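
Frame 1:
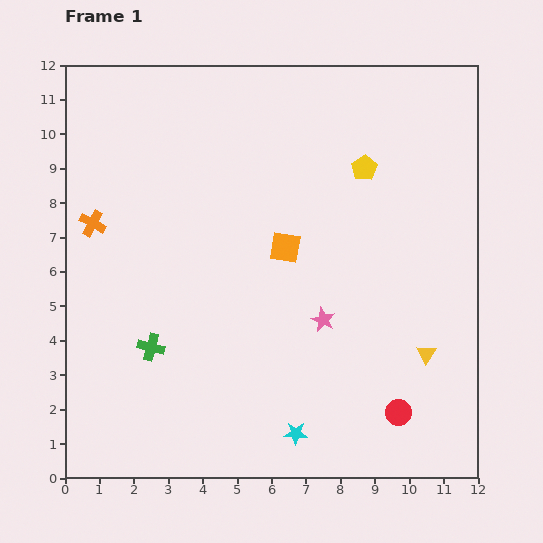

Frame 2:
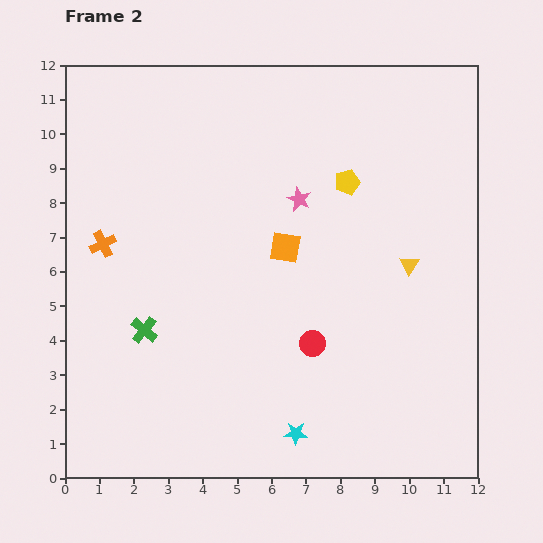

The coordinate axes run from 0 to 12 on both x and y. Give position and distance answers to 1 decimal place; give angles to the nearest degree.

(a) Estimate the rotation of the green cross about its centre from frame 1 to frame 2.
25° clockwise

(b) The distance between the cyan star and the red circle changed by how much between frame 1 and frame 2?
-0.5

Distance in frame 1: 3.1. Distance in frame 2: 2.6.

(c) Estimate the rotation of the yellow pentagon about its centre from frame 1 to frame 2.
16° clockwise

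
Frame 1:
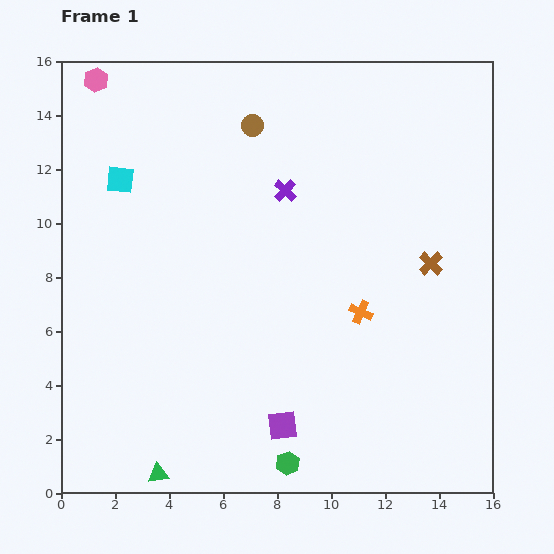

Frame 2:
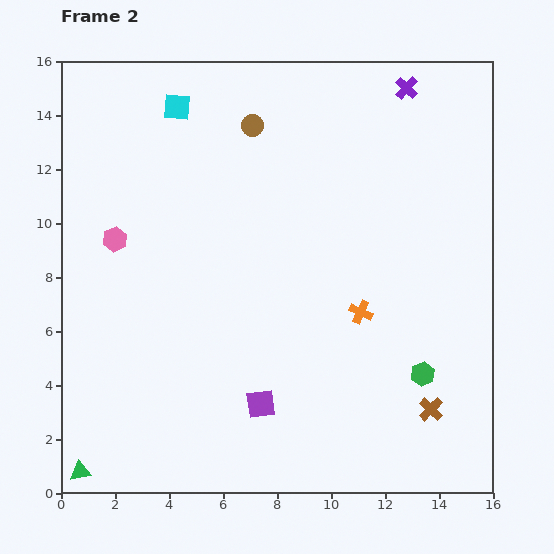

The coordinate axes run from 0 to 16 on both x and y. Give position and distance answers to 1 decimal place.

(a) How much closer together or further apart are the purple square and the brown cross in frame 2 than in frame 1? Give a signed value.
-1.8

Distance in frame 1: 8.1. Distance in frame 2: 6.3.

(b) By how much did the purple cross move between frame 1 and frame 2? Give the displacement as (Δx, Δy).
(4.5, 3.8)

The purple cross was at (8.3, 11.2) in frame 1 and (12.8, 15.0) in frame 2.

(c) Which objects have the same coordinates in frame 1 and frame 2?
the orange cross, the brown circle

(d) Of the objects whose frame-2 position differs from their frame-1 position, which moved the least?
the purple square

(moved 1.1)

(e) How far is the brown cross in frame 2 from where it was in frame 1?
5.4

The brown cross moved from (13.7, 8.5) to (13.7, 3.1), a distance of √(0.0² + 5.4²) ≈ 5.4.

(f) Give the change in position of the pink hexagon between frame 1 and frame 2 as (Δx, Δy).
(0.7, -5.9)

The pink hexagon was at (1.3, 15.3) in frame 1 and (2.0, 9.4) in frame 2.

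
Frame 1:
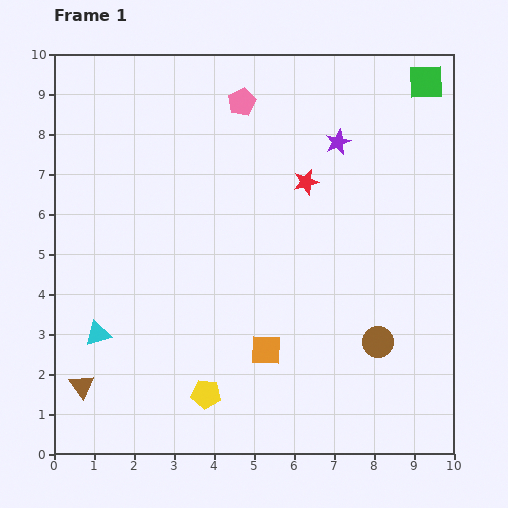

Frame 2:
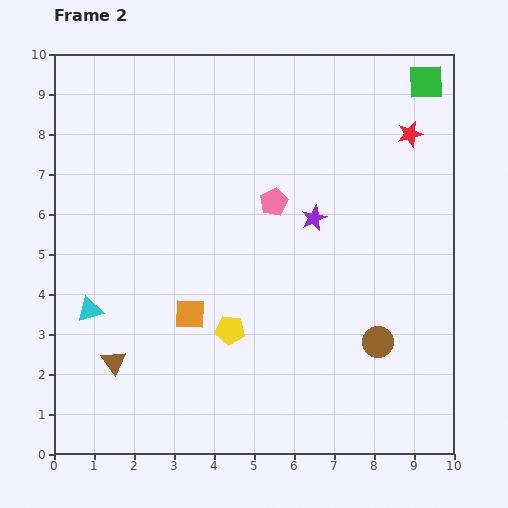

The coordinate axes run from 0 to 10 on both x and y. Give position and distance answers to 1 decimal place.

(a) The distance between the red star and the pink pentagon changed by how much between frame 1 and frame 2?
+1.2

Distance in frame 1: 2.6. Distance in frame 2: 3.8.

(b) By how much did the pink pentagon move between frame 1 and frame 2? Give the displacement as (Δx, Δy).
(0.8, -2.5)

The pink pentagon was at (4.7, 8.8) in frame 1 and (5.5, 6.3) in frame 2.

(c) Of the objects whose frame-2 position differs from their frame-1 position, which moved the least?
the cyan triangle

(moved 0.6)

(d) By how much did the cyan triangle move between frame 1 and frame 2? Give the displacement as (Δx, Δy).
(-0.2, 0.6)

The cyan triangle was at (1.1, 3.0) in frame 1 and (0.9, 3.6) in frame 2.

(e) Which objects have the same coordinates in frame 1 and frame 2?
the green square, the brown circle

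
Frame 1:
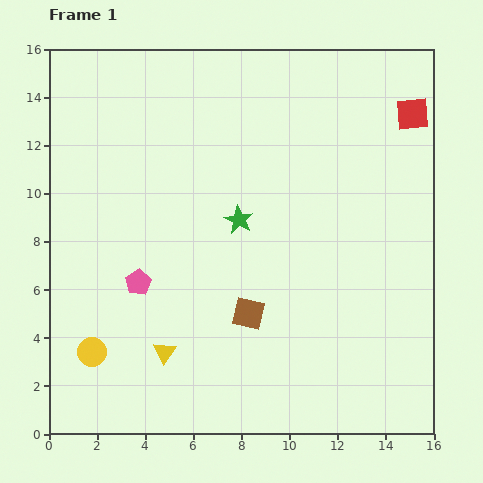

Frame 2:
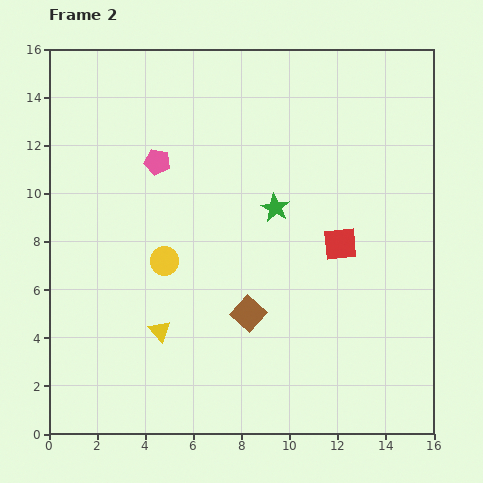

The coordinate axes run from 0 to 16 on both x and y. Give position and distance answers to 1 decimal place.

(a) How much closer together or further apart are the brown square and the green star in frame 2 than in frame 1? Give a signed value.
+0.6

Distance in frame 1: 3.9. Distance in frame 2: 4.5.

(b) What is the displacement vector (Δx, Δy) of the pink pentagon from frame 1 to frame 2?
(0.8, 5.0)

The pink pentagon was at (3.7, 6.3) in frame 1 and (4.5, 11.3) in frame 2.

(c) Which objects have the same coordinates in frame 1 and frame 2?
the brown square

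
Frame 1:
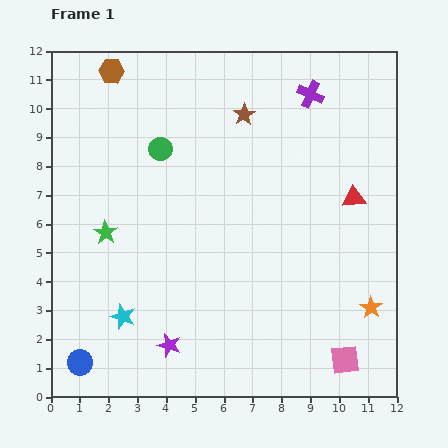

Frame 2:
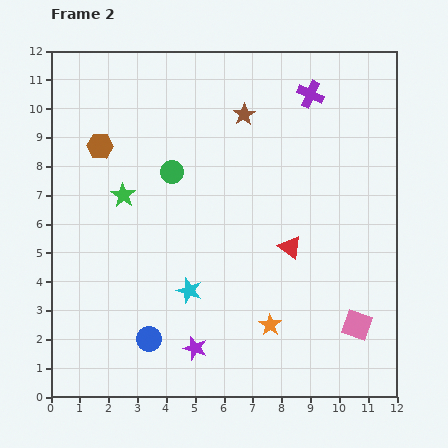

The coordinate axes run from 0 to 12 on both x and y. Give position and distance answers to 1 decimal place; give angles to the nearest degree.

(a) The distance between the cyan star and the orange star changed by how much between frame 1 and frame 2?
-5.6

Distance in frame 1: 8.6. Distance in frame 2: 3.0.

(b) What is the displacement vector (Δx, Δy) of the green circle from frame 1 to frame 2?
(0.4, -0.8)

The green circle was at (3.8, 8.6) in frame 1 and (4.2, 7.8) in frame 2.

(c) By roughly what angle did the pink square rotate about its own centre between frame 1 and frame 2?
26° clockwise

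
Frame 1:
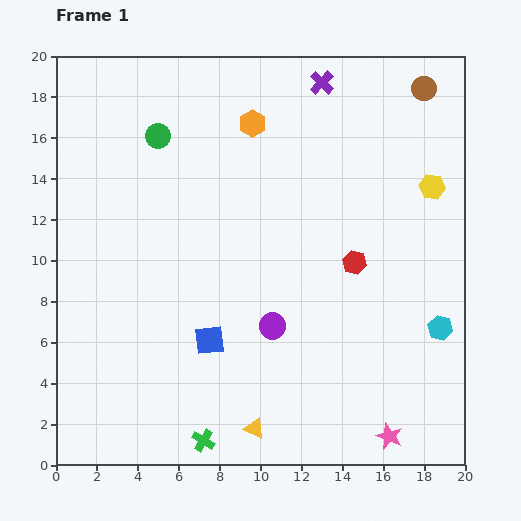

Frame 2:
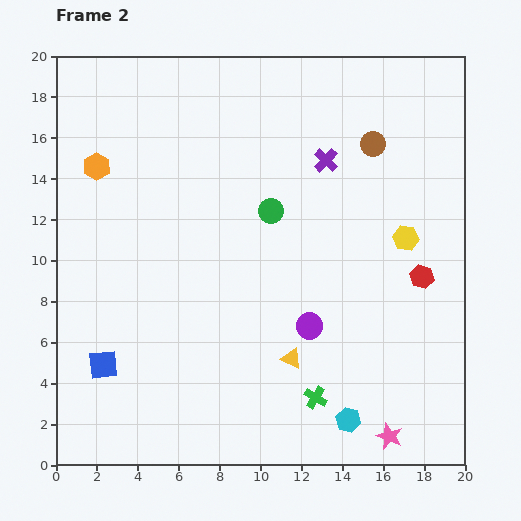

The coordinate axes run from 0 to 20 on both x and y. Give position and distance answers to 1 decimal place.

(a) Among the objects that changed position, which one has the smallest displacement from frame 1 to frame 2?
the purple circle

(moved 1.8)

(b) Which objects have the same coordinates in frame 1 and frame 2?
the pink star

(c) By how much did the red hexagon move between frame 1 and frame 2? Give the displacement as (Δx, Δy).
(3.3, -0.7)

The red hexagon was at (14.6, 9.9) in frame 1 and (17.9, 9.2) in frame 2.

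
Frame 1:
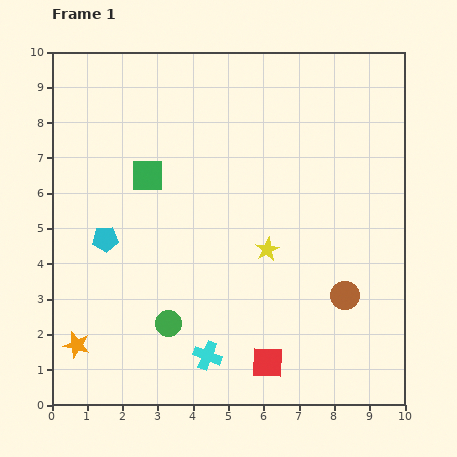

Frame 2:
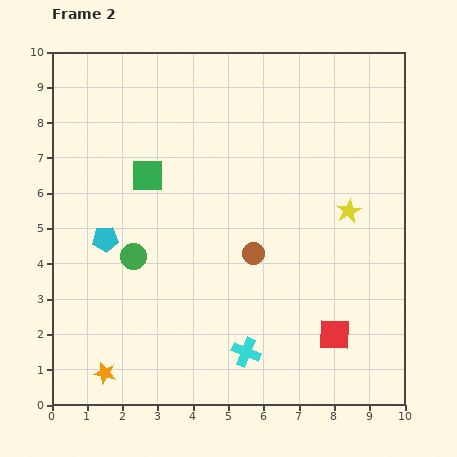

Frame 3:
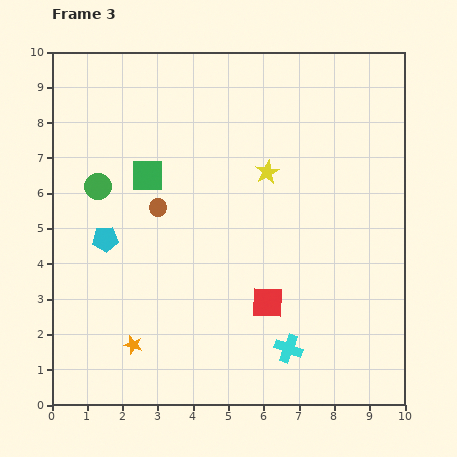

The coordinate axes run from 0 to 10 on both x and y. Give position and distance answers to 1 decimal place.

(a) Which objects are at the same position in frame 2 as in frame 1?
the green square, the cyan pentagon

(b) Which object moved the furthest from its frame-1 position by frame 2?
the brown circle

(moved 2.9; next 2.5)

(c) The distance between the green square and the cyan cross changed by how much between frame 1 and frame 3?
+0.9

Distance in frame 1: 5.4. Distance in frame 3: 6.3.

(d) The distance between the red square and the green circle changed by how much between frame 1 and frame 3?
+2.8

Distance in frame 1: 3.0. Distance in frame 3: 5.8.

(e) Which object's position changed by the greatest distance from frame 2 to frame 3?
the brown circle

(moved 3.0; next 2.5)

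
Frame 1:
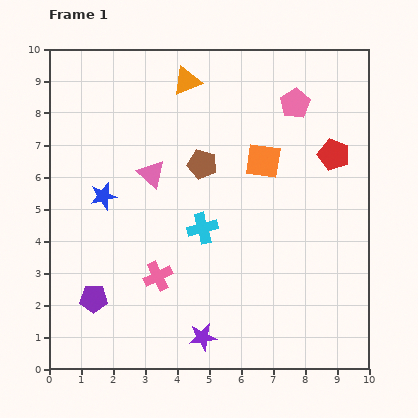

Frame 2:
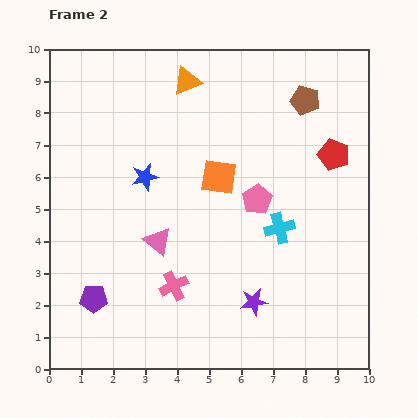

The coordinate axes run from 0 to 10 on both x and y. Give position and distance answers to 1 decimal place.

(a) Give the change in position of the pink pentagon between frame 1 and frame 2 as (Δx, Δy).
(-1.2, -3.0)

The pink pentagon was at (7.7, 8.3) in frame 1 and (6.5, 5.3) in frame 2.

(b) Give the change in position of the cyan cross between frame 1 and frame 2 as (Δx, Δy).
(2.4, 0.0)

The cyan cross was at (4.8, 4.4) in frame 1 and (7.2, 4.4) in frame 2.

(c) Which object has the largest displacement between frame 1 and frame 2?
the brown pentagon

(moved 3.8; next 3.2)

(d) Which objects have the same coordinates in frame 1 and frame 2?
the orange triangle, the red pentagon, the purple pentagon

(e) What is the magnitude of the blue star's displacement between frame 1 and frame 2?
1.4

The blue star moved from (1.7, 5.4) to (3.0, 6.0), a distance of √(1.3² + 0.6²) ≈ 1.4.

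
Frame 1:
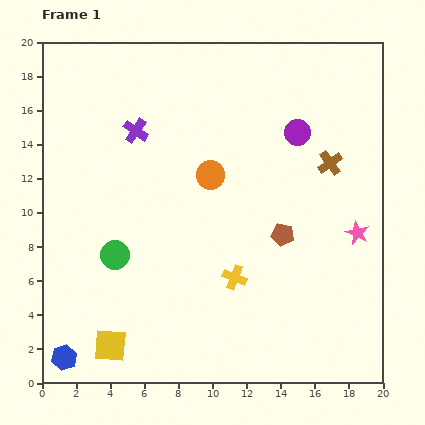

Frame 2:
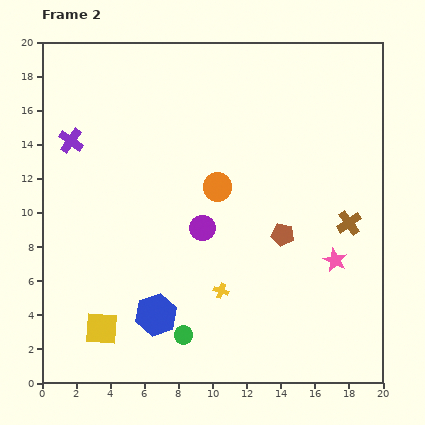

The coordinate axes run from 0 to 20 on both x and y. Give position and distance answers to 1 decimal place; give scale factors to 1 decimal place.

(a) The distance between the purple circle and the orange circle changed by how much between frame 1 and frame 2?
-3.1

Distance in frame 1: 5.7. Distance in frame 2: 2.6.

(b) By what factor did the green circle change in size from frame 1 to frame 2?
0.7×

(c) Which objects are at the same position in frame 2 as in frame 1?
the brown pentagon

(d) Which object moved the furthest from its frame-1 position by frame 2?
the purple circle

(moved 7.9; next 6.2)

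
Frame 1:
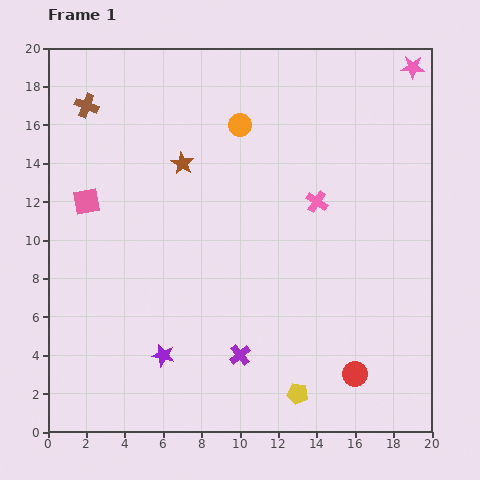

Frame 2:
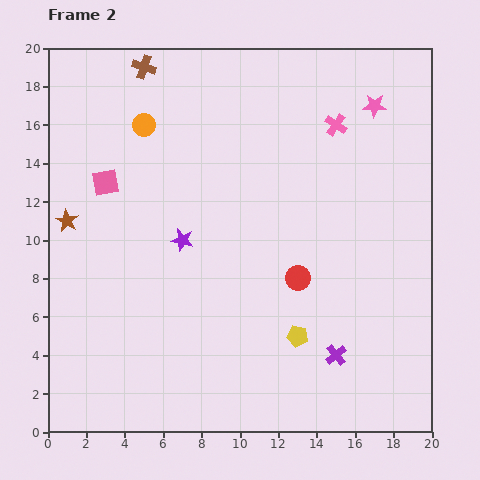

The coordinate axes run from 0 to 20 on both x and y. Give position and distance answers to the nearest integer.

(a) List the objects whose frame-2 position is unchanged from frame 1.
none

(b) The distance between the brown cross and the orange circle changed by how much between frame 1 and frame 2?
-5

Distance in frame 1: 8. Distance in frame 2: 3.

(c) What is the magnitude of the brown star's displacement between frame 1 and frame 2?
7

The brown star moved from (7, 14) to (1, 11), a distance of √(6² + 3²) ≈ 7.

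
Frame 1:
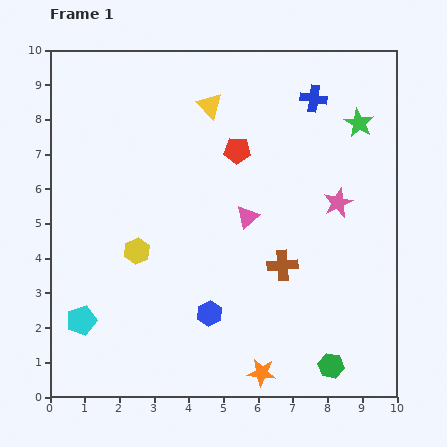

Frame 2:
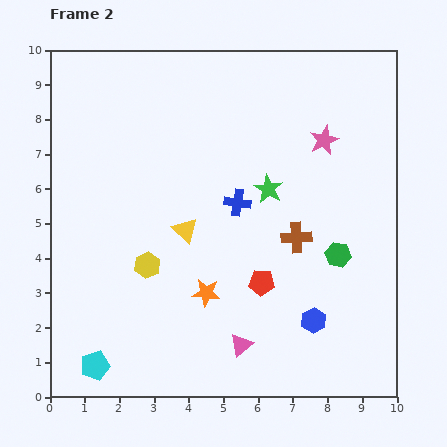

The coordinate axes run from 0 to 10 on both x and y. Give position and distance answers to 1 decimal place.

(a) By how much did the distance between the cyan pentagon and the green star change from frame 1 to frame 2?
-2.7

Distance in frame 1: 9.8. Distance in frame 2: 7.1.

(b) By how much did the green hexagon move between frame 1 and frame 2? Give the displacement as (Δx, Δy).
(0.2, 3.2)

The green hexagon was at (8.1, 0.9) in frame 1 and (8.3, 4.1) in frame 2.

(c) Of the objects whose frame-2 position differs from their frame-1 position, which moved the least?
the yellow hexagon

(moved 0.5)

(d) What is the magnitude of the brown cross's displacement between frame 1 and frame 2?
0.9

The brown cross moved from (6.7, 3.8) to (7.1, 4.6), a distance of √(0.4² + 0.8²) ≈ 0.9.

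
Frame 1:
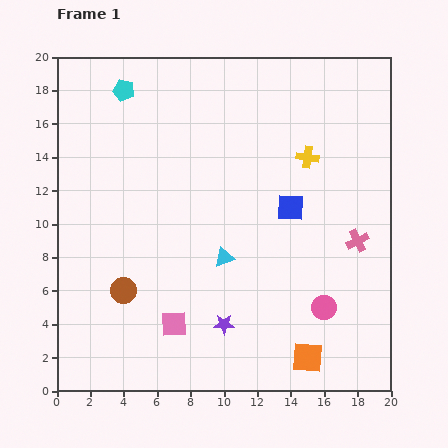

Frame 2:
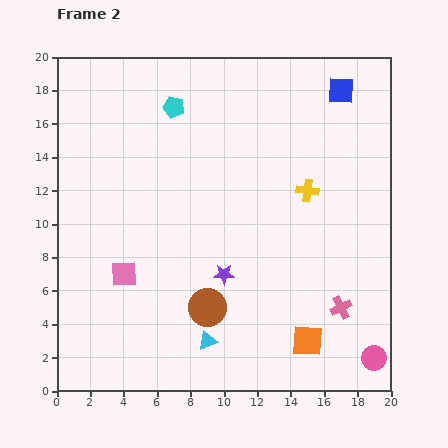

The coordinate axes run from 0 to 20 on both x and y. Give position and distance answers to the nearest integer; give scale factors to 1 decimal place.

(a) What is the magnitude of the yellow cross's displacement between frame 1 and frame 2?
2

The yellow cross moved from (15, 14) to (15, 12), a distance of √(0² + 2²) ≈ 2.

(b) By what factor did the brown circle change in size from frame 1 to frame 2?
1.5×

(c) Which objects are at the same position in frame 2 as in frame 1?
none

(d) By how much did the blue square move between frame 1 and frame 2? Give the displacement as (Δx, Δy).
(3, 7)

The blue square was at (14, 11) in frame 1 and (17, 18) in frame 2.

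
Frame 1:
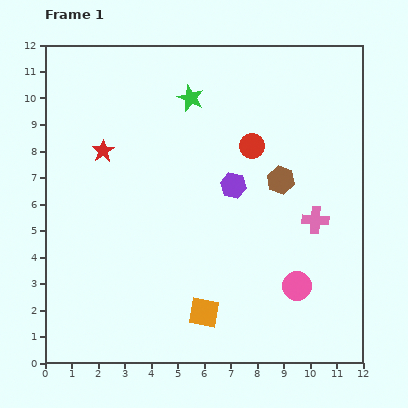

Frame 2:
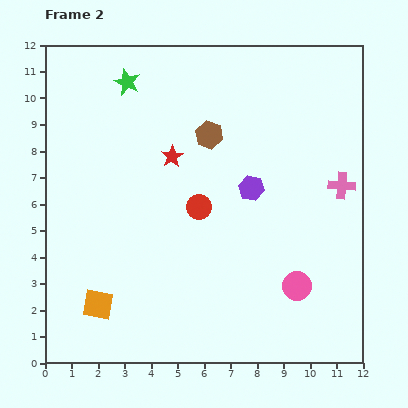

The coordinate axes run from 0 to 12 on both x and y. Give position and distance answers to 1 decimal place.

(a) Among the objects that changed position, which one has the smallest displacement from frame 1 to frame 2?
the purple hexagon

(moved 0.7)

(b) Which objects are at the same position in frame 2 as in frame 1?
the pink circle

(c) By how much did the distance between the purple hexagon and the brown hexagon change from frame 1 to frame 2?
+0.8

Distance in frame 1: 1.8. Distance in frame 2: 2.6.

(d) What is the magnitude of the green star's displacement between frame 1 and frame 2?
2.5

The green star moved from (5.5, 10.0) to (3.1, 10.6), a distance of √(2.4² + 0.6²) ≈ 2.5.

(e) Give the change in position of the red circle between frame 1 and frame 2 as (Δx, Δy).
(-2.0, -2.3)

The red circle was at (7.8, 8.2) in frame 1 and (5.8, 5.9) in frame 2.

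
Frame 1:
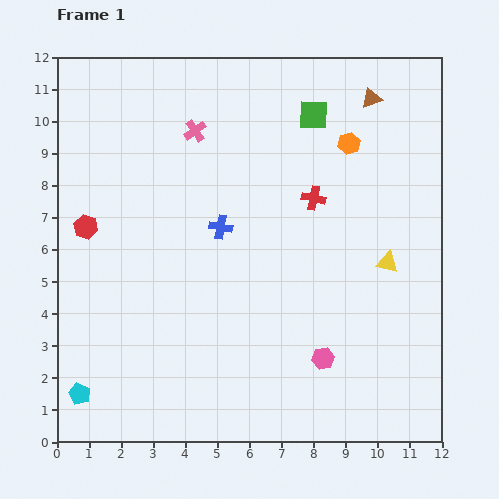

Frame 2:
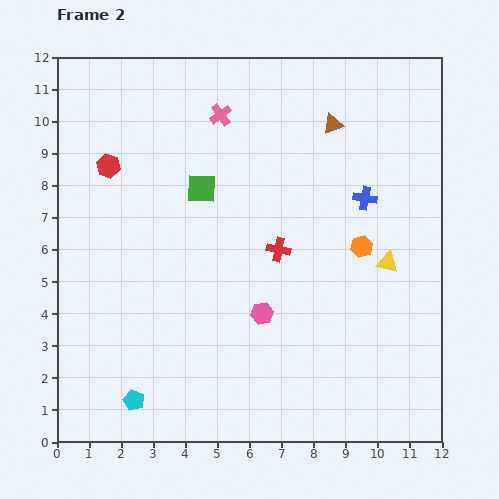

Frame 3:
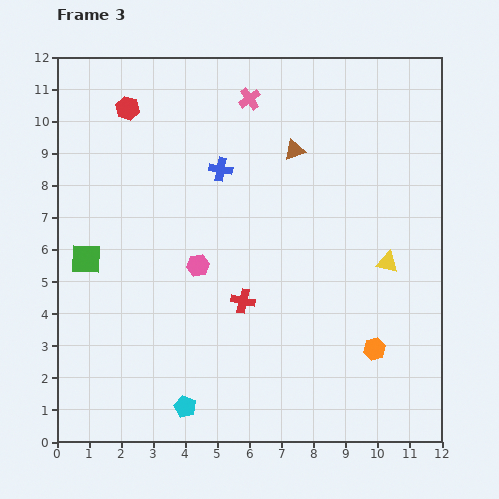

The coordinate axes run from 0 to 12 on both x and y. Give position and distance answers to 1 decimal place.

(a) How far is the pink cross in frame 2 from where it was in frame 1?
0.9

The pink cross moved from (4.3, 9.7) to (5.1, 10.2), a distance of √(0.8² + 0.5²) ≈ 0.9.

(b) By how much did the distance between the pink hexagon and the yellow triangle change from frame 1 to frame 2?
+0.6

Distance in frame 1: 3.6. Distance in frame 2: 4.2.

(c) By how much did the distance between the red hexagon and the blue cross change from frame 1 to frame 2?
+3.9

Distance in frame 1: 4.2. Distance in frame 2: 8.1.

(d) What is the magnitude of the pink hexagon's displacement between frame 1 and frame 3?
4.9

The pink hexagon moved from (8.3, 2.6) to (4.4, 5.5), a distance of √(3.9² + 2.9²) ≈ 4.9.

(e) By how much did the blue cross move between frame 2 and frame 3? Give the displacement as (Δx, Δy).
(-4.5, 0.9)

The blue cross was at (9.6, 7.6) in frame 2 and (5.1, 8.5) in frame 3.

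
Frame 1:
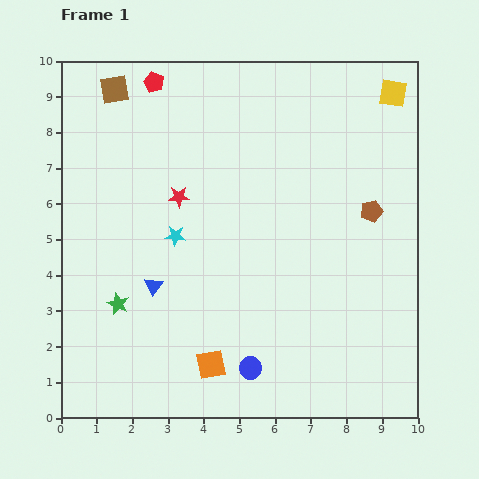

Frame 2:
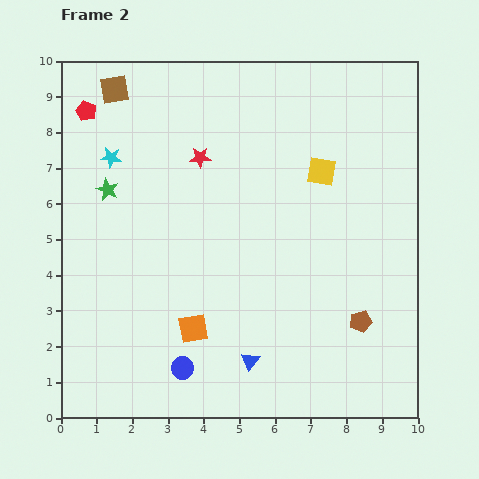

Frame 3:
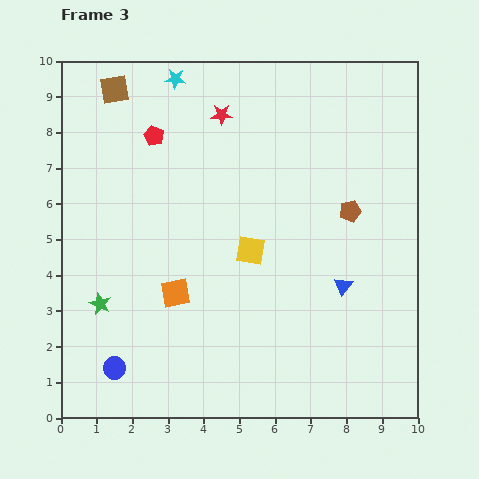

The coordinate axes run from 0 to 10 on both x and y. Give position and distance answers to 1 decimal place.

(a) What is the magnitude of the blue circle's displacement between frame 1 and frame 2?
1.9

The blue circle moved from (5.3, 1.4) to (3.4, 1.4), a distance of √(1.9² + 0.0²) ≈ 1.9.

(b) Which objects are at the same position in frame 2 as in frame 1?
the brown square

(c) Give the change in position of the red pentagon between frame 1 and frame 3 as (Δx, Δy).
(0.0, -1.5)

The red pentagon was at (2.6, 9.4) in frame 1 and (2.6, 7.9) in frame 3.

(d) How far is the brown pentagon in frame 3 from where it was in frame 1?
0.6

The brown pentagon moved from (8.7, 5.8) to (8.1, 5.8), a distance of √(0.6² + 0.0²) ≈ 0.6.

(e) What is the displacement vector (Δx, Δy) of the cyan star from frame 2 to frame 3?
(1.8, 2.2)

The cyan star was at (1.4, 7.3) in frame 2 and (3.2, 9.5) in frame 3.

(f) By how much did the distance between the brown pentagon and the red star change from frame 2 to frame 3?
-1.9

Distance in frame 2: 6.4. Distance in frame 3: 4.5.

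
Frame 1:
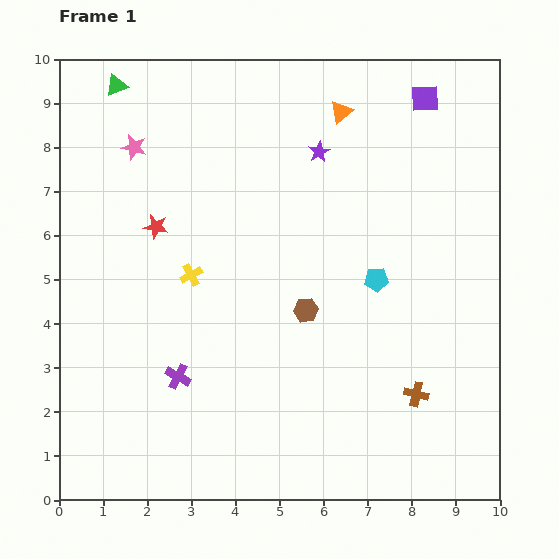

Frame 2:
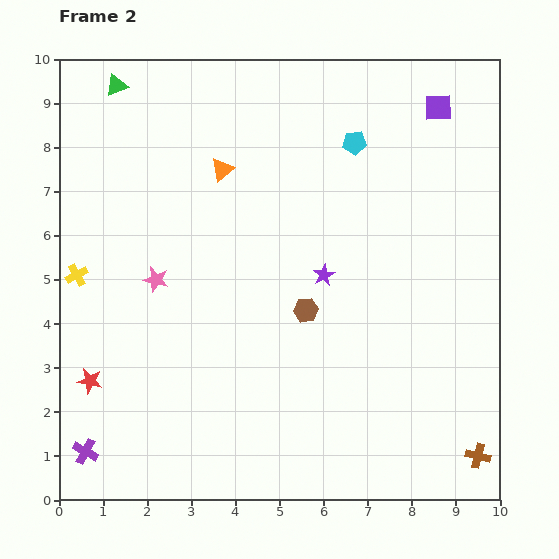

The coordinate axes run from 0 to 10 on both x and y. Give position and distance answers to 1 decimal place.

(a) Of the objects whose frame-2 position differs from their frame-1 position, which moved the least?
the purple square

(moved 0.4)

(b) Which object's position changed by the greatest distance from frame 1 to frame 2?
the red star

(moved 3.8; next 3.1)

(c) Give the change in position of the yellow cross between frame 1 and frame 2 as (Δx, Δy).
(-2.6, 0.0)

The yellow cross was at (3.0, 5.1) in frame 1 and (0.4, 5.1) in frame 2.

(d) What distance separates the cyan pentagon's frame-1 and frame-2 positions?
3.1

The cyan pentagon moved from (7.2, 5.0) to (6.7, 8.1), a distance of √(0.5² + 3.1²) ≈ 3.1.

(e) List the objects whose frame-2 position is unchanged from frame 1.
the brown hexagon, the green triangle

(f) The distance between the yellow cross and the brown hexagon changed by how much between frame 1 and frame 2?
+2.6

Distance in frame 1: 2.7. Distance in frame 2: 5.3.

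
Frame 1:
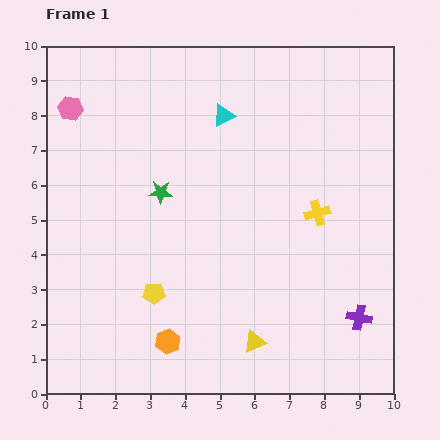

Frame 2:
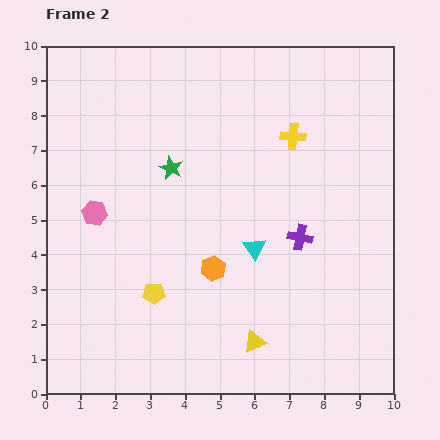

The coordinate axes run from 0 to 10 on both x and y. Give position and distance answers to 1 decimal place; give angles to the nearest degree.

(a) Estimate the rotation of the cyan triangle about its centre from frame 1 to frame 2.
38° counter-clockwise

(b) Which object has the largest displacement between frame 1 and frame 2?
the cyan triangle

(moved 3.9; next 3.1)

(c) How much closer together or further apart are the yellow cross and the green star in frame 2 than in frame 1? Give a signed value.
-0.9

Distance in frame 1: 4.5. Distance in frame 2: 3.6.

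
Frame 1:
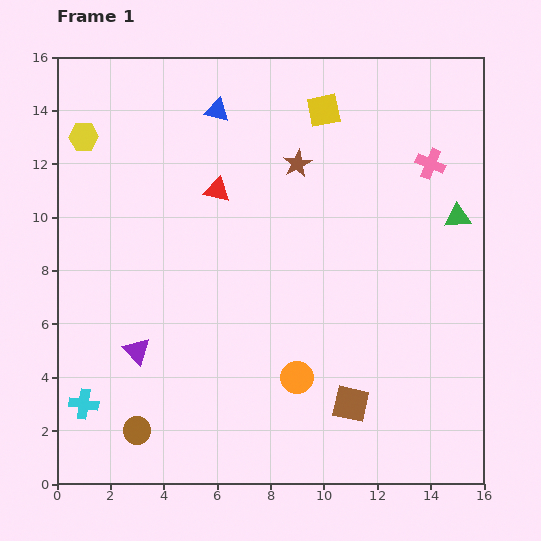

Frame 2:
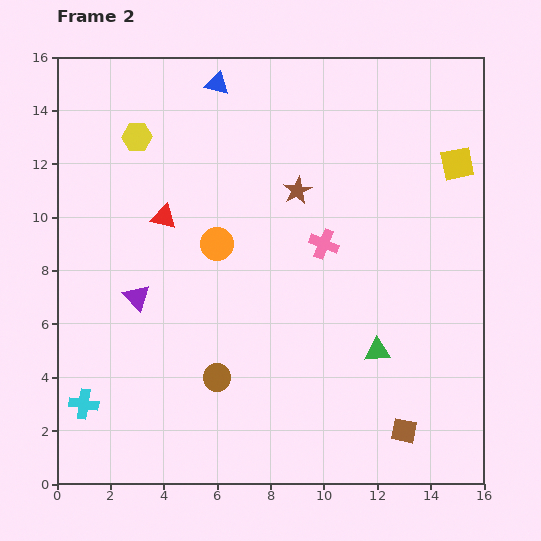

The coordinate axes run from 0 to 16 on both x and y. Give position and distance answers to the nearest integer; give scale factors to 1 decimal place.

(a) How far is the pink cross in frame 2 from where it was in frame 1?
5

The pink cross moved from (14, 12) to (10, 9), a distance of √(4² + 3²) ≈ 5.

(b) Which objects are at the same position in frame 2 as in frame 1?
the cyan cross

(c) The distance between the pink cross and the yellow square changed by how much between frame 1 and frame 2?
+2

Distance in frame 1: 4. Distance in frame 2: 6.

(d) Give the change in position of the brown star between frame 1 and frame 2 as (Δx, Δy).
(0, -1)

The brown star was at (9, 12) in frame 1 and (9, 11) in frame 2.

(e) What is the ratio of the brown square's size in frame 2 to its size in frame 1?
0.7×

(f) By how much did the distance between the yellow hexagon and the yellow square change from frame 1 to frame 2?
+3

Distance in frame 1: 9. Distance in frame 2: 12.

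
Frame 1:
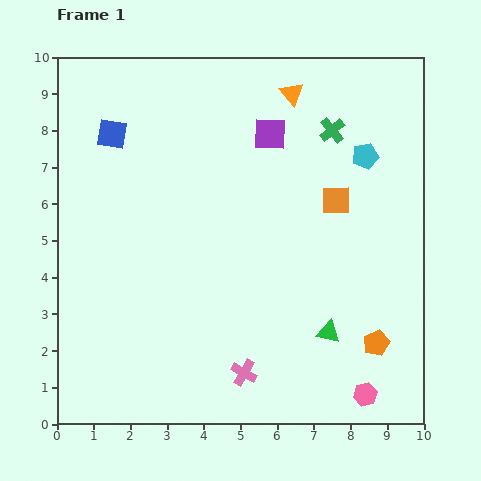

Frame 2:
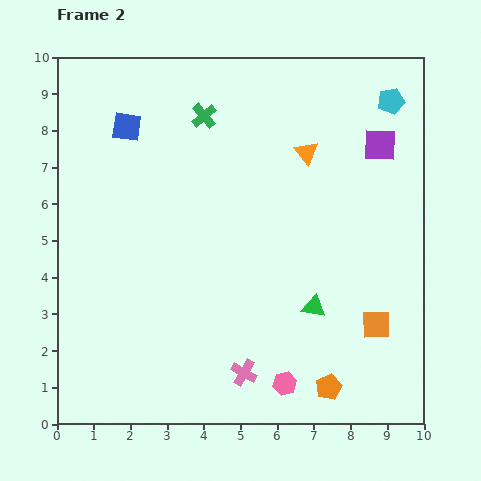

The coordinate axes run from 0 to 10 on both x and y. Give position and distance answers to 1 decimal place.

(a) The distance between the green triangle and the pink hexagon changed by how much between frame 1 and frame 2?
+0.2

Distance in frame 1: 2.0. Distance in frame 2: 2.2.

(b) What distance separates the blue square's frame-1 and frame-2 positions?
0.4

The blue square moved from (1.5, 7.9) to (1.9, 8.1), a distance of √(0.4² + 0.2²) ≈ 0.4.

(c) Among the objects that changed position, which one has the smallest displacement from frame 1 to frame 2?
the blue square

(moved 0.4)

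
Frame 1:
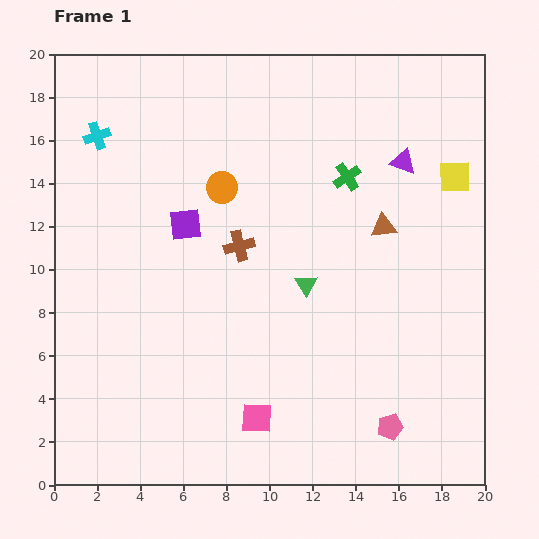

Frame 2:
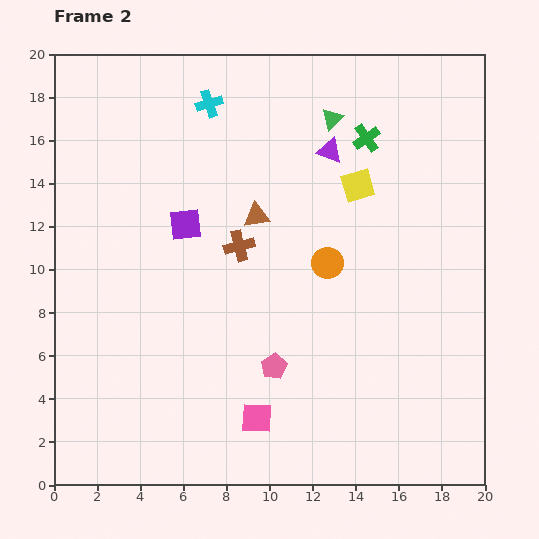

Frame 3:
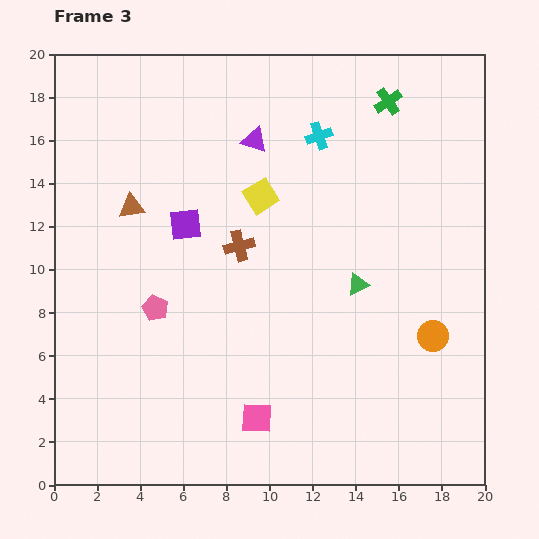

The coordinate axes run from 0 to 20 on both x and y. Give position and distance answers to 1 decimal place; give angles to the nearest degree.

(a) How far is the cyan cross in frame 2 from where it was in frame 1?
5.4

The cyan cross moved from (2.0, 16.2) to (7.2, 17.7), a distance of √(5.2² + 1.5²) ≈ 5.4.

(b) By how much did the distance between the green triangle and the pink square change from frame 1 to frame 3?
+1.2

Distance in frame 1: 6.6. Distance in frame 3: 7.8.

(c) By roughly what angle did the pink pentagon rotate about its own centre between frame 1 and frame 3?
30° counter-clockwise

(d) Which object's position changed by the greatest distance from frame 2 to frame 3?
the green triangle

(moved 7.8; next 6.1)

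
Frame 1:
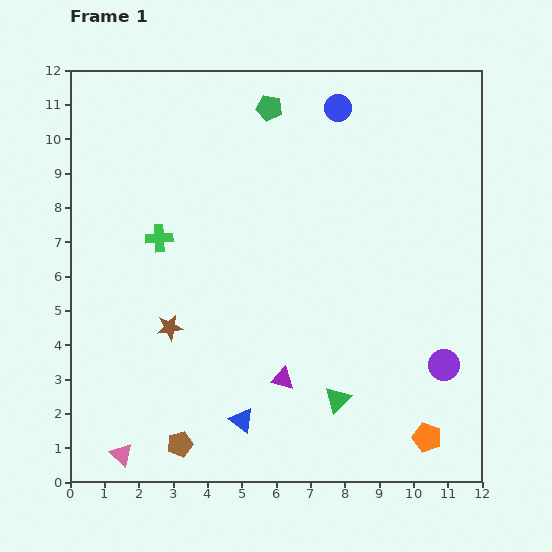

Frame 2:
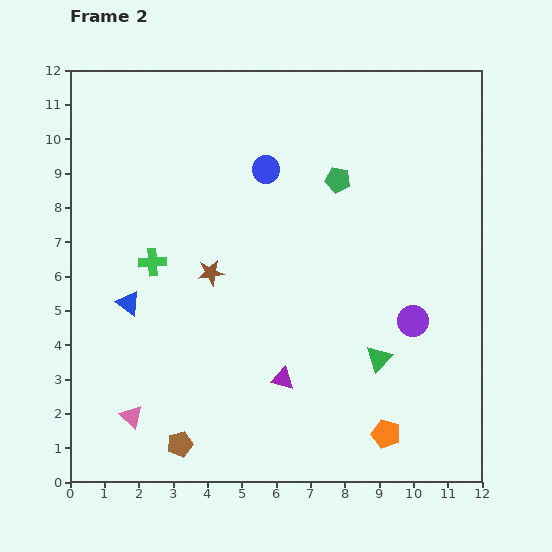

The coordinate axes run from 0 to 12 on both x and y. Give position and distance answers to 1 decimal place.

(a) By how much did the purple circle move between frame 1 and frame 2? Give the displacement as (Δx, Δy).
(-0.9, 1.3)

The purple circle was at (10.9, 3.4) in frame 1 and (10.0, 4.7) in frame 2.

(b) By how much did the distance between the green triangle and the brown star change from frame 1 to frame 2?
+0.2

Distance in frame 1: 5.3. Distance in frame 2: 5.5.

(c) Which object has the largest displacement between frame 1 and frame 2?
the blue triangle

(moved 4.7; next 2.9)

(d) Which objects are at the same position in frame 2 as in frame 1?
the brown pentagon, the purple triangle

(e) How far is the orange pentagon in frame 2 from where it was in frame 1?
1.2

The orange pentagon moved from (10.4, 1.3) to (9.2, 1.4), a distance of √(1.2² + 0.1²) ≈ 1.2.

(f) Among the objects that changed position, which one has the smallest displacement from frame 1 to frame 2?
the green cross

(moved 0.7)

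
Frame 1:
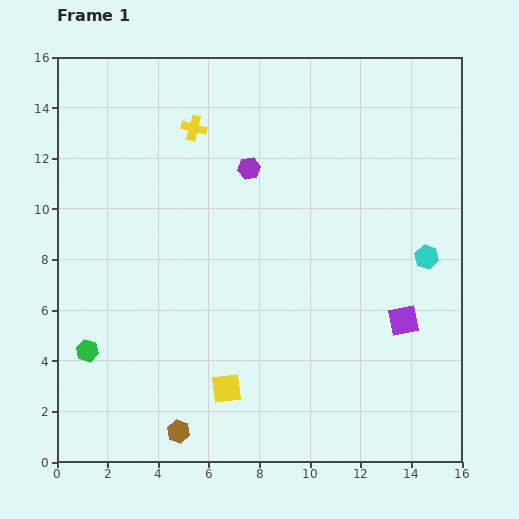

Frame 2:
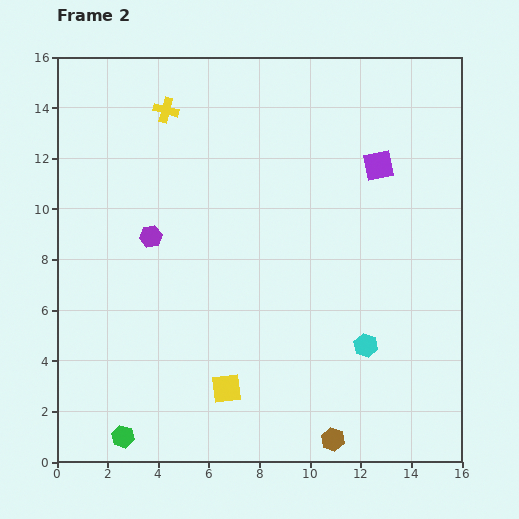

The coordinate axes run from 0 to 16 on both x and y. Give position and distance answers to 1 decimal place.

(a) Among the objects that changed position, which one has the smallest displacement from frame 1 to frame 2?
the yellow cross

(moved 1.3)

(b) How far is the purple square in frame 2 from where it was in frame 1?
6.2

The purple square moved from (13.7, 5.6) to (12.7, 11.7), a distance of √(1.0² + 6.1²) ≈ 6.2.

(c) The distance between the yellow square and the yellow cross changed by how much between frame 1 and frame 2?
+0.9

Distance in frame 1: 10.4. Distance in frame 2: 11.3.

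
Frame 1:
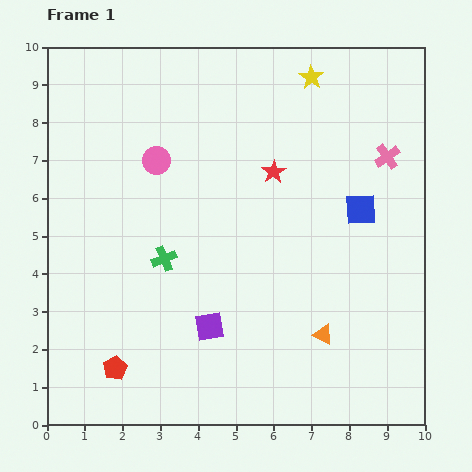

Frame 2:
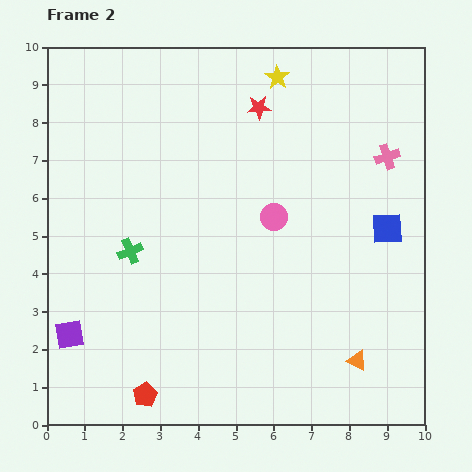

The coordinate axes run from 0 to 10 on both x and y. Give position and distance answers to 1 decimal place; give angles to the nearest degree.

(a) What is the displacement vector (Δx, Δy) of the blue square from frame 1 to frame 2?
(0.7, -0.5)

The blue square was at (8.3, 5.7) in frame 1 and (9.0, 5.2) in frame 2.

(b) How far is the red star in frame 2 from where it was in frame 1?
1.7

The red star moved from (6.0, 6.7) to (5.6, 8.4), a distance of √(0.4² + 1.7²) ≈ 1.7.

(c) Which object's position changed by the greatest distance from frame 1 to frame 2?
the purple square

(moved 3.7; next 3.4)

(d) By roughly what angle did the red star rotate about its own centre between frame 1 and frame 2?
28° clockwise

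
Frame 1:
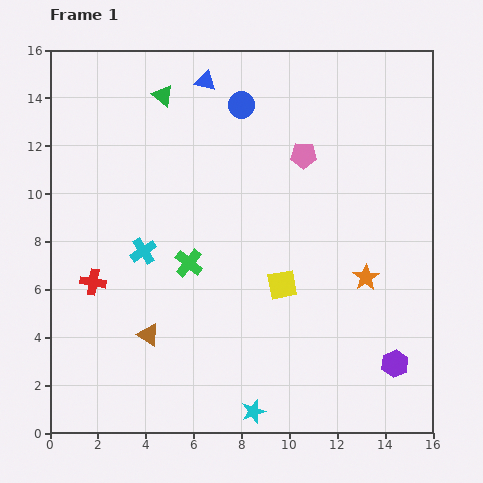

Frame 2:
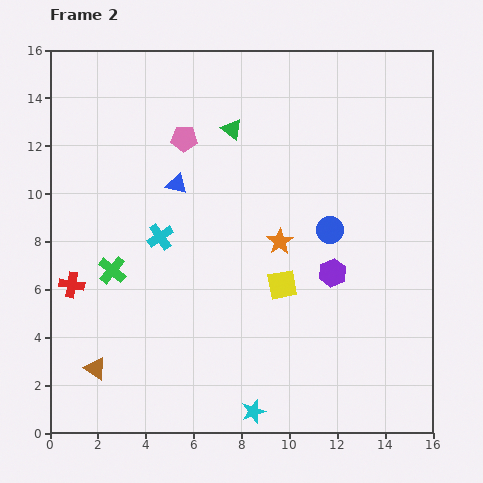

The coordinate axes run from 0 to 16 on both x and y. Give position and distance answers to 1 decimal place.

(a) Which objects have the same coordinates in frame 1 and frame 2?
the yellow square, the cyan star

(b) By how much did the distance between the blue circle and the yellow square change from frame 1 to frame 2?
-4.7

Distance in frame 1: 7.7. Distance in frame 2: 3.0.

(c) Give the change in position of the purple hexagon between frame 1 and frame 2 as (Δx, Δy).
(-2.6, 3.8)

The purple hexagon was at (14.4, 2.9) in frame 1 and (11.8, 6.7) in frame 2.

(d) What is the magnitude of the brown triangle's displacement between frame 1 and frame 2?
2.6

The brown triangle moved from (4.1, 4.1) to (1.9, 2.7), a distance of √(2.2² + 1.4²) ≈ 2.6.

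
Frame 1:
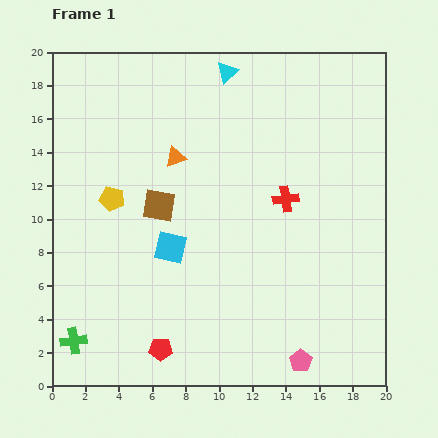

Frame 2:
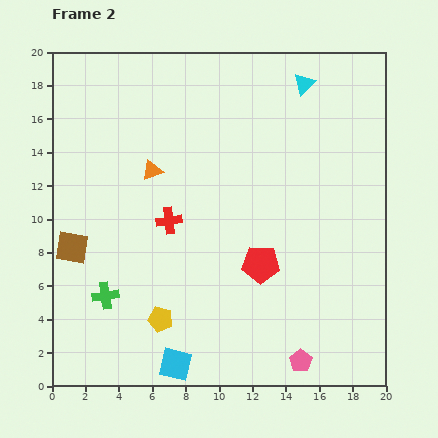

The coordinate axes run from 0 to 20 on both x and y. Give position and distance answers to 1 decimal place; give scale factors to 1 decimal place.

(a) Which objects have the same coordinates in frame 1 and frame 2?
the pink pentagon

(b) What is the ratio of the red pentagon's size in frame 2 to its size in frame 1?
1.6×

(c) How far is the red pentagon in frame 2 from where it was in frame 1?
7.9

The red pentagon moved from (6.5, 2.2) to (12.5, 7.3), a distance of √(6.0² + 5.1²) ≈ 7.9.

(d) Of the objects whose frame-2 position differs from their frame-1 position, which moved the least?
the orange triangle

(moved 1.6)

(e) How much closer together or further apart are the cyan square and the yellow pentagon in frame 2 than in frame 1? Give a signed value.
-1.7

Distance in frame 1: 4.5. Distance in frame 2: 2.8.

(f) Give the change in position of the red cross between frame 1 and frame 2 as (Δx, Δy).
(-7.0, -1.3)

The red cross was at (14.0, 11.2) in frame 1 and (7.0, 9.9) in frame 2.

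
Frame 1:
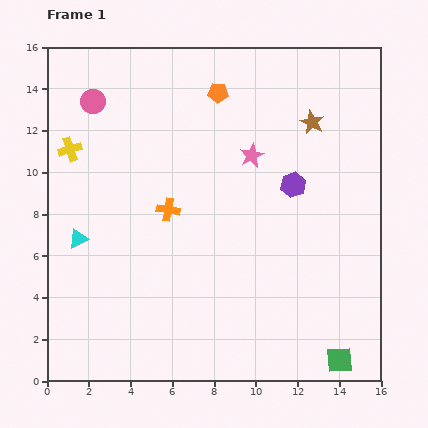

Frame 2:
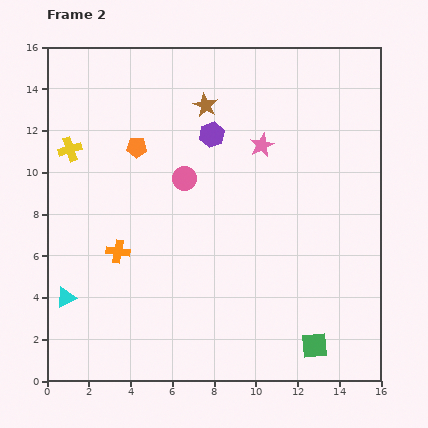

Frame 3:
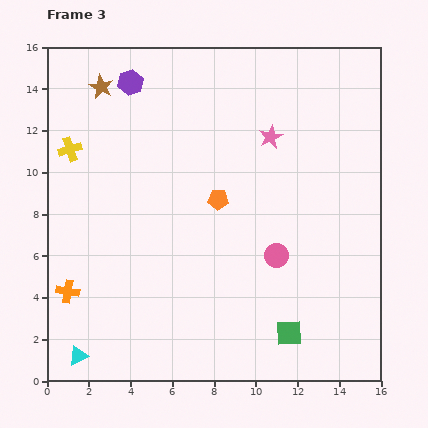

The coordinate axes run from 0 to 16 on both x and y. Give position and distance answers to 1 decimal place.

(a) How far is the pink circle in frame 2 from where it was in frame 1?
5.7

The pink circle moved from (2.2, 13.4) to (6.6, 9.7), a distance of √(4.4² + 3.7²) ≈ 5.7.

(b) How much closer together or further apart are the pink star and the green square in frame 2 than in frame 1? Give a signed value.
-0.8

Distance in frame 1: 10.7. Distance in frame 2: 9.9.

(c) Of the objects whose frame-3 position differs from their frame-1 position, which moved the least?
the pink star

(moved 1.3)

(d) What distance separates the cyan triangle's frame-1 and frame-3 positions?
5.6

The cyan triangle moved from (1.5, 6.8) to (1.5, 1.2), a distance of √(0.0² + 5.6²) ≈ 5.6.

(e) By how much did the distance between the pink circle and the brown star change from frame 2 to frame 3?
+8.1

Distance in frame 2: 3.6. Distance in frame 3: 11.7.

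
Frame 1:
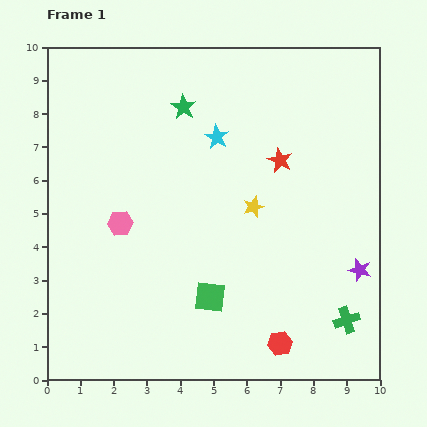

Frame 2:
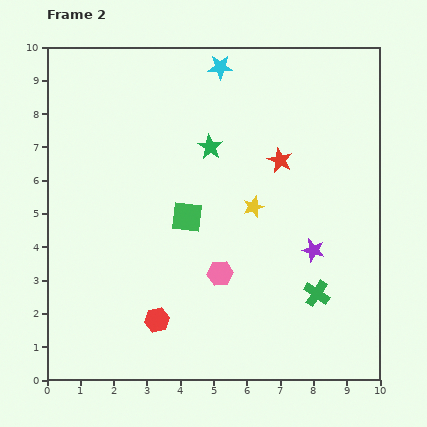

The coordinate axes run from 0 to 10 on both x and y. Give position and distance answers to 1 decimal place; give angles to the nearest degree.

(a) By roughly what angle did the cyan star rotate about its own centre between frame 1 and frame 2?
30° counter-clockwise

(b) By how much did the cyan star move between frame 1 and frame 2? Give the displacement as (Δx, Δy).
(0.1, 2.1)

The cyan star was at (5.1, 7.3) in frame 1 and (5.2, 9.4) in frame 2.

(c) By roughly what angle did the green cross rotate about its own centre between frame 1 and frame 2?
39° counter-clockwise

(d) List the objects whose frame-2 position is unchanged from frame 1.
the yellow star, the red star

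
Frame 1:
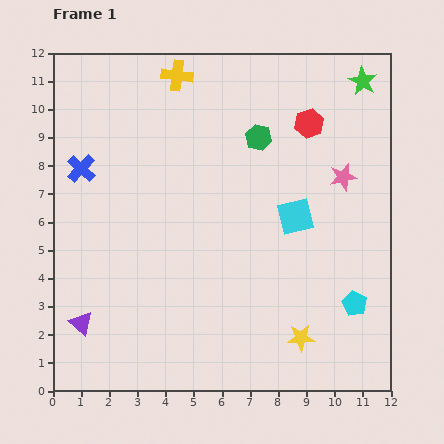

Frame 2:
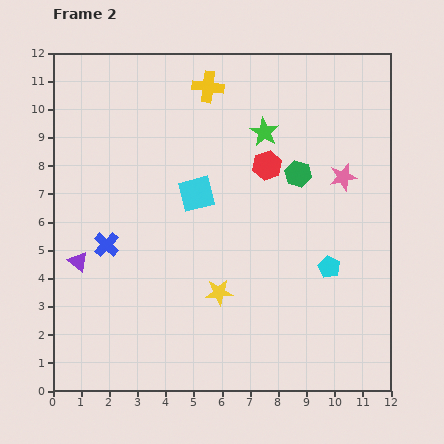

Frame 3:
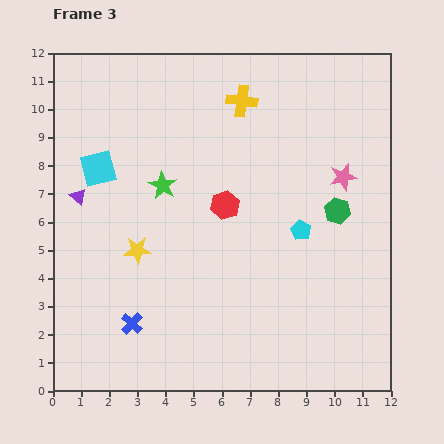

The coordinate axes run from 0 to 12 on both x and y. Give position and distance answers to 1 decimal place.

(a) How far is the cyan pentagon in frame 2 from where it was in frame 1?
1.6

The cyan pentagon moved from (10.7, 3.1) to (9.8, 4.4), a distance of √(0.9² + 1.3²) ≈ 1.6.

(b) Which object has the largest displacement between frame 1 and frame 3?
the green star

(moved 8.0; next 7.2)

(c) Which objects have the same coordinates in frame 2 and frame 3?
the pink star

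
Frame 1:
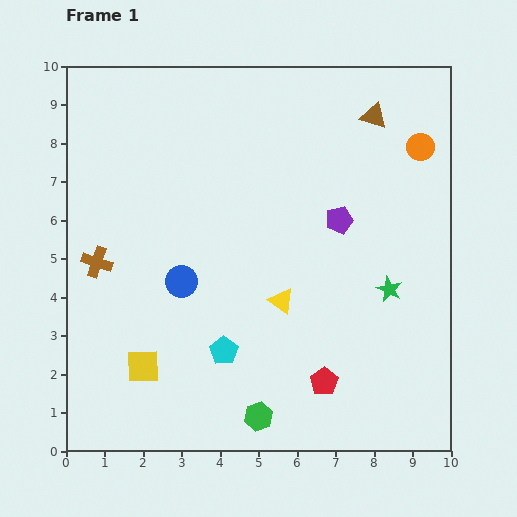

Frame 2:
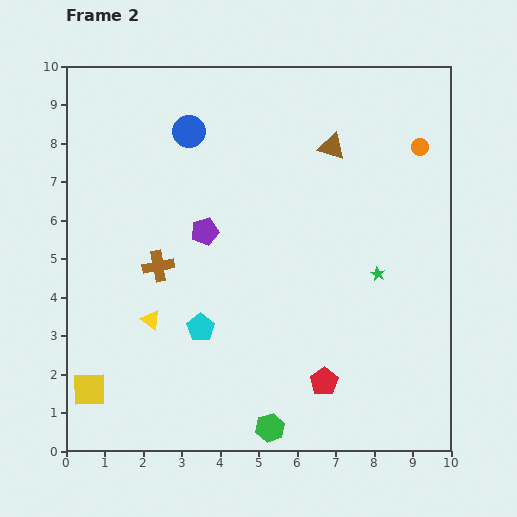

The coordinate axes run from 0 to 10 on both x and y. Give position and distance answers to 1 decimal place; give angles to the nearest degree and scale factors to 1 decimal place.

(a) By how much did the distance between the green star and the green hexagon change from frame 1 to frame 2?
+0.2

Distance in frame 1: 4.7. Distance in frame 2: 4.9.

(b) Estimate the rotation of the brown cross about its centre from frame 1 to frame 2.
29° counter-clockwise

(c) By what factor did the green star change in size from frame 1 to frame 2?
0.6×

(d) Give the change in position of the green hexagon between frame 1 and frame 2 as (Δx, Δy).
(0.3, -0.3)

The green hexagon was at (5.0, 0.9) in frame 1 and (5.3, 0.6) in frame 2.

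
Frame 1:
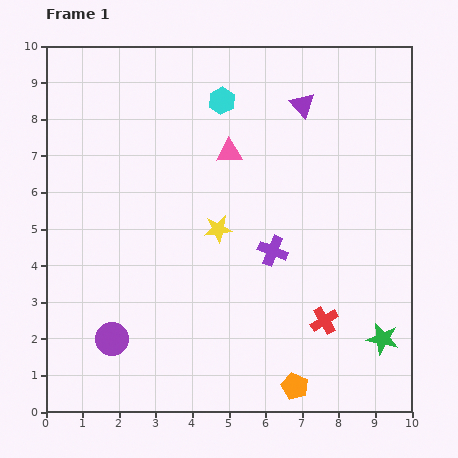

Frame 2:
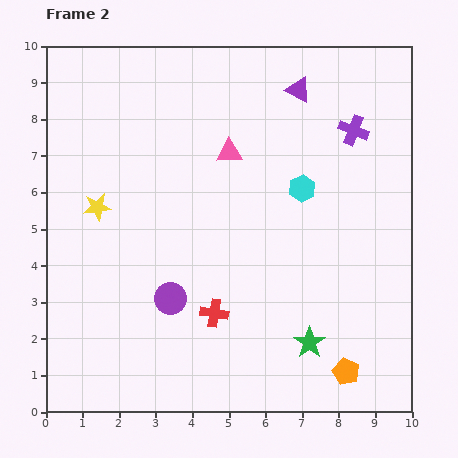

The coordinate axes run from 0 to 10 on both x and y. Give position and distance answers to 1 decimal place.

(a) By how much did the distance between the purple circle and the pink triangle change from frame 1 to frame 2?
-1.7

Distance in frame 1: 6.0. Distance in frame 2: 4.3.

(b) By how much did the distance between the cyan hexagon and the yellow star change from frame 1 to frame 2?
+2.1

Distance in frame 1: 3.5. Distance in frame 2: 5.6.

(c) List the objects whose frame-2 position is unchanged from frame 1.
the pink triangle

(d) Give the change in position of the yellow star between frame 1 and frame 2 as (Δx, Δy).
(-3.3, 0.6)

The yellow star was at (4.7, 5.0) in frame 1 and (1.4, 5.6) in frame 2.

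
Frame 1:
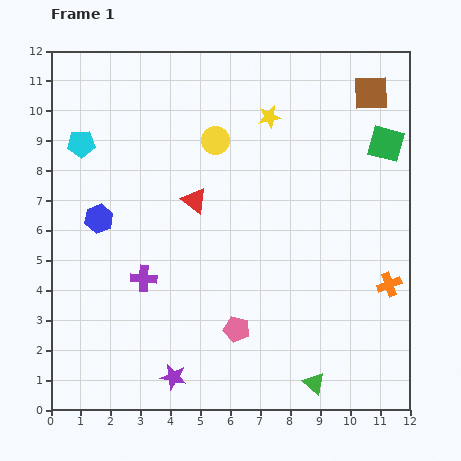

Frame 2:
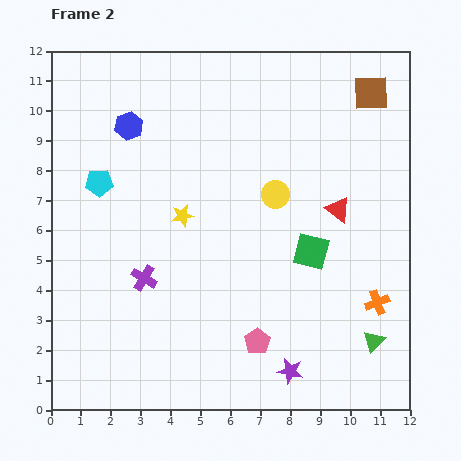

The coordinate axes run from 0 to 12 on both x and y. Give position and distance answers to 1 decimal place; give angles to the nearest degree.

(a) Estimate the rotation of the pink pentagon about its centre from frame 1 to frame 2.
24° clockwise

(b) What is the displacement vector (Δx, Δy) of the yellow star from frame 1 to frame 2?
(-2.9, -3.3)

The yellow star was at (7.3, 9.8) in frame 1 and (4.4, 6.5) in frame 2.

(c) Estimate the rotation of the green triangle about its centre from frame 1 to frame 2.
34° clockwise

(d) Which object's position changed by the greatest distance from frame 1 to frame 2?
the red triangle

(moved 4.8; next 4.4)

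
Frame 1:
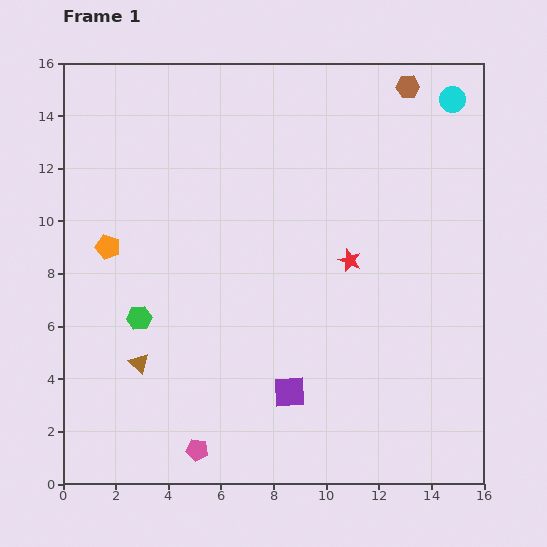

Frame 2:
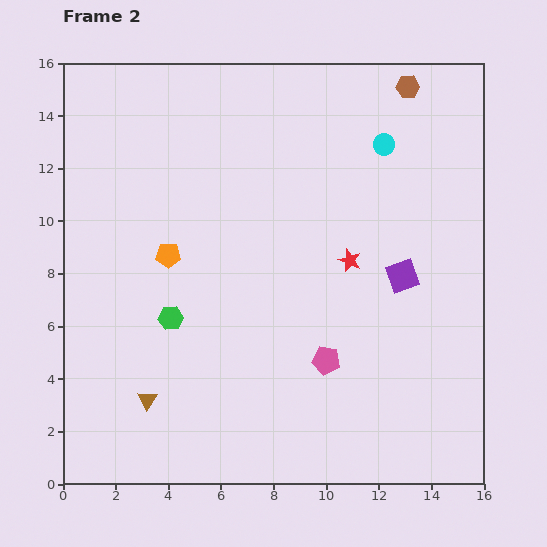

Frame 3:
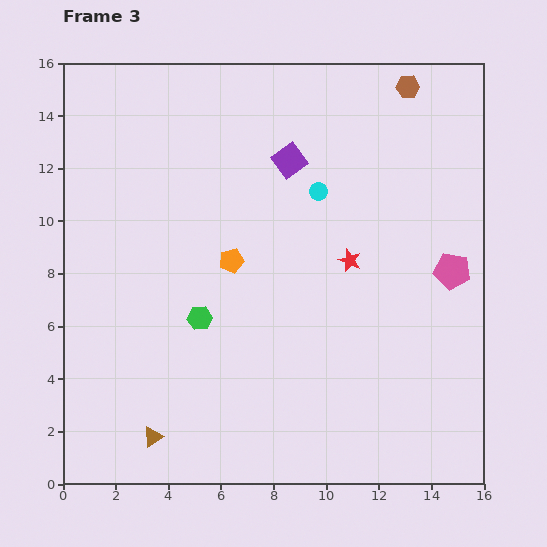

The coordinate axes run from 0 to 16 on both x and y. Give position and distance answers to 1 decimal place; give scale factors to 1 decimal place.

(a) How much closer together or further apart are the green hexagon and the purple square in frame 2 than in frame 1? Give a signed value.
+2.5

Distance in frame 1: 6.4. Distance in frame 2: 8.9.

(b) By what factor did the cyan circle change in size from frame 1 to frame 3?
0.7×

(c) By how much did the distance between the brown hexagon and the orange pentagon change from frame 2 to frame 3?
-1.7

Distance in frame 2: 11.1. Distance in frame 3: 9.4.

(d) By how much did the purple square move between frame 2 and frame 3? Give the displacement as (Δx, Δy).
(-4.3, 4.4)

The purple square was at (12.9, 7.9) in frame 2 and (8.6, 12.3) in frame 3.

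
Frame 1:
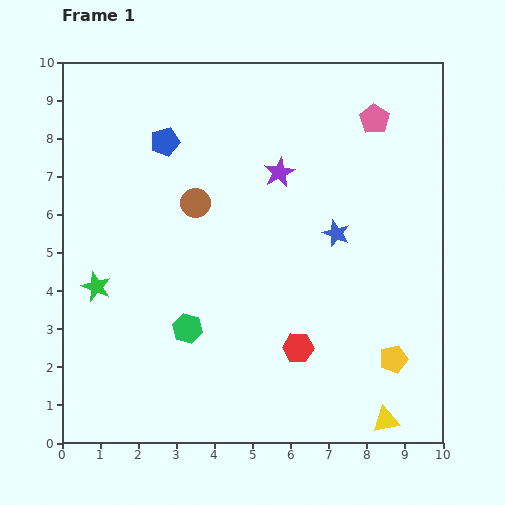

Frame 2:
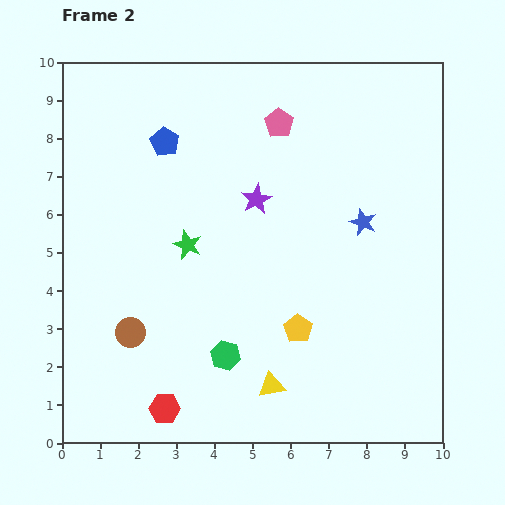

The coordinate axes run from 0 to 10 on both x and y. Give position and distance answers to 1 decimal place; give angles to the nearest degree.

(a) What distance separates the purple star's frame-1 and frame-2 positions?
0.9

The purple star moved from (5.7, 7.1) to (5.1, 6.4), a distance of √(0.6² + 0.7²) ≈ 0.9.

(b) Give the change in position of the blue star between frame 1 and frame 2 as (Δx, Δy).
(0.7, 0.3)

The blue star was at (7.2, 5.5) in frame 1 and (7.9, 5.8) in frame 2.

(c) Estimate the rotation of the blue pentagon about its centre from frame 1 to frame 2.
26° counter-clockwise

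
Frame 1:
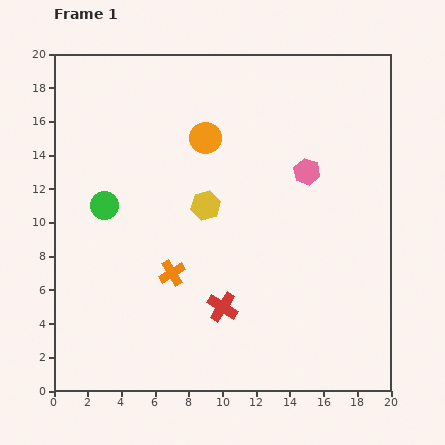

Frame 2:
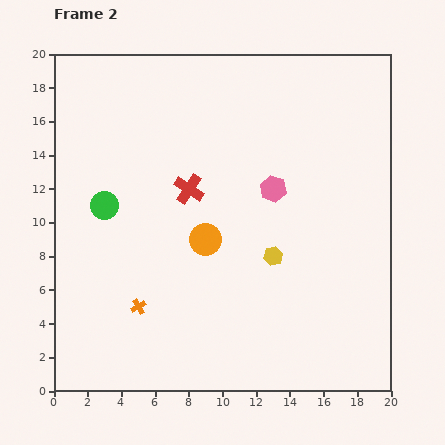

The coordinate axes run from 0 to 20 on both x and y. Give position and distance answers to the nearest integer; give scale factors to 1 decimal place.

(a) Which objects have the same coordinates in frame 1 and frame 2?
the green circle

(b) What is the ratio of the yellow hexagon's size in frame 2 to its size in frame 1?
0.7×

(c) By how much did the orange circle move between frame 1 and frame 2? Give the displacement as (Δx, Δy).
(0, -6)

The orange circle was at (9, 15) in frame 1 and (9, 9) in frame 2.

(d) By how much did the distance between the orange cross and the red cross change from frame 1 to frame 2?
+4

Distance in frame 1: 4. Distance in frame 2: 8.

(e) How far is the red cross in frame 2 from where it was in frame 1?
7

The red cross moved from (10, 5) to (8, 12), a distance of √(2² + 7²) ≈ 7.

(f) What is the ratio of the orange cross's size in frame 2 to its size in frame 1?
0.6×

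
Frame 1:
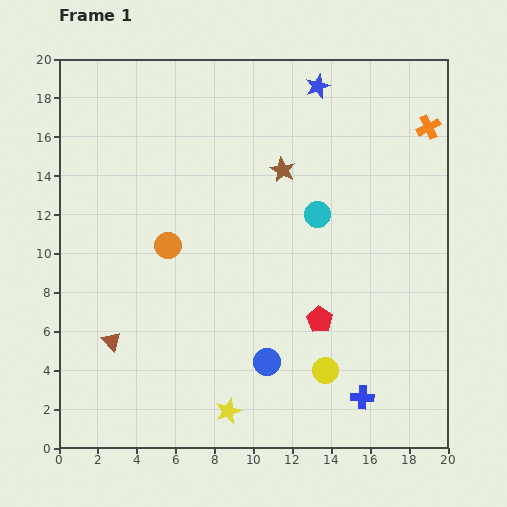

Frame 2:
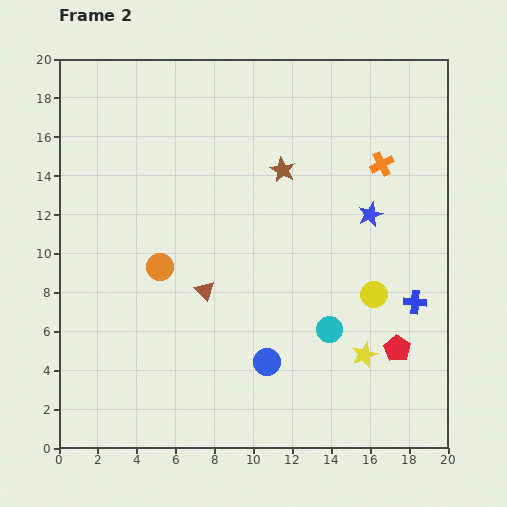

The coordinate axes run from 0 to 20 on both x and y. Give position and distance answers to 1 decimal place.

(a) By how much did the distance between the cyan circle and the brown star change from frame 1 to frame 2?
+5.6

Distance in frame 1: 2.9. Distance in frame 2: 8.5.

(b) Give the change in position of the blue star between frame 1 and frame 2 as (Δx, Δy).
(2.7, -6.6)

The blue star was at (13.3, 18.6) in frame 1 and (16.0, 12.0) in frame 2.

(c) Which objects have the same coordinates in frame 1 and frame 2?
the blue circle, the brown star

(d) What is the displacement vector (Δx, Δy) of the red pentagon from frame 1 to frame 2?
(4.0, -1.5)

The red pentagon was at (13.4, 6.6) in frame 1 and (17.4, 5.1) in frame 2.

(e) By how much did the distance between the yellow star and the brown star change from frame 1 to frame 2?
-2.3

Distance in frame 1: 12.7. Distance in frame 2: 10.4.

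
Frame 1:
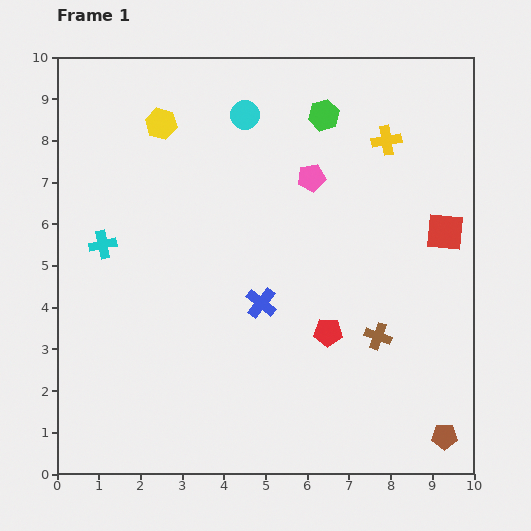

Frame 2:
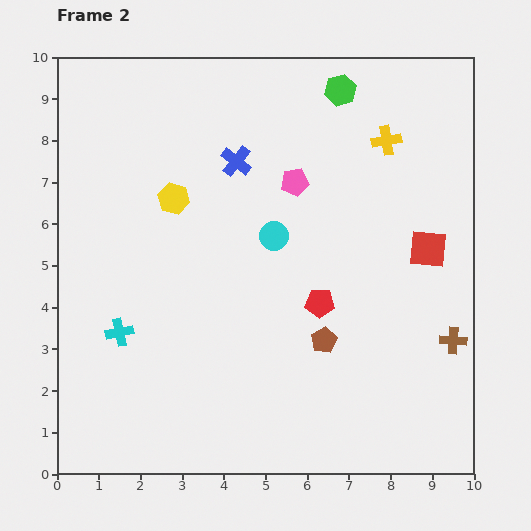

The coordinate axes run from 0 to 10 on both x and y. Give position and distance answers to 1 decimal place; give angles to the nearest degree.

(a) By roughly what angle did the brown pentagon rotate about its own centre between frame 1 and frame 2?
29° counter-clockwise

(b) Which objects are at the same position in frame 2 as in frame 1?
the yellow cross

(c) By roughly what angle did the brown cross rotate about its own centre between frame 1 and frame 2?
15° counter-clockwise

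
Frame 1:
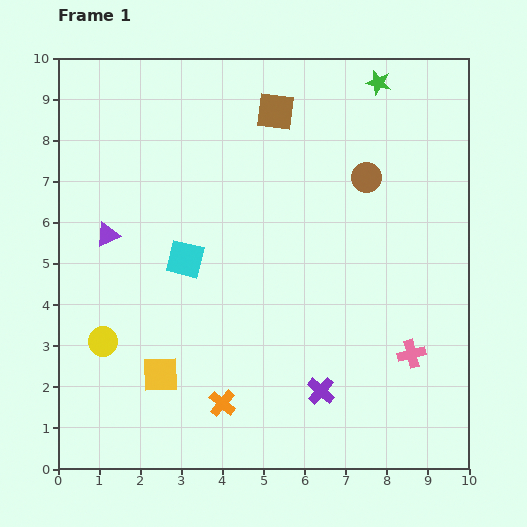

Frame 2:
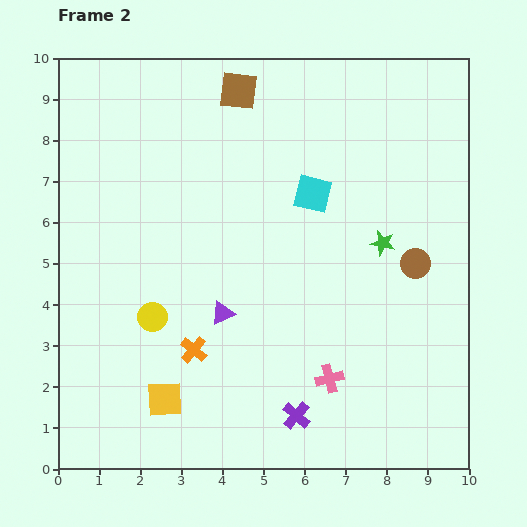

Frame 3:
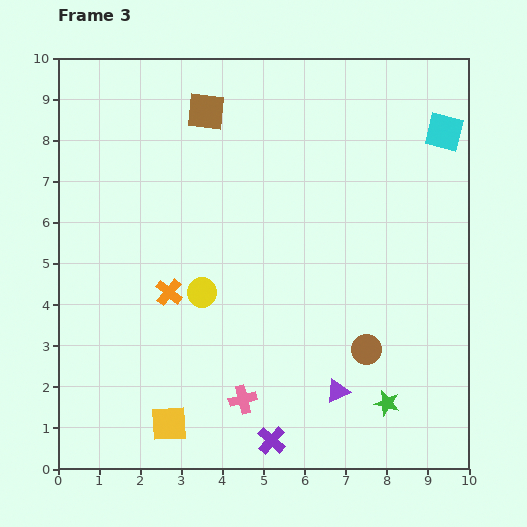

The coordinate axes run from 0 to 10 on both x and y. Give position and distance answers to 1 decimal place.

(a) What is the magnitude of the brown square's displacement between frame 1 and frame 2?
1.0

The brown square moved from (5.3, 8.7) to (4.4, 9.2), a distance of √(0.9² + 0.5²) ≈ 1.0.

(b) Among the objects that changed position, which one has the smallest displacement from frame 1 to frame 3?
the yellow square

(moved 1.2)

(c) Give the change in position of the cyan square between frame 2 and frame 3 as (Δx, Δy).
(3.2, 1.5)

The cyan square was at (6.2, 6.7) in frame 2 and (9.4, 8.2) in frame 3.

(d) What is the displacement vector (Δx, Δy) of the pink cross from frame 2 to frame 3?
(-2.1, -0.5)

The pink cross was at (6.6, 2.2) in frame 2 and (4.5, 1.7) in frame 3.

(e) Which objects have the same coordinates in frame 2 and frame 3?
none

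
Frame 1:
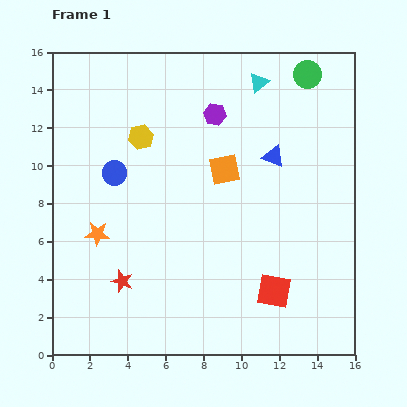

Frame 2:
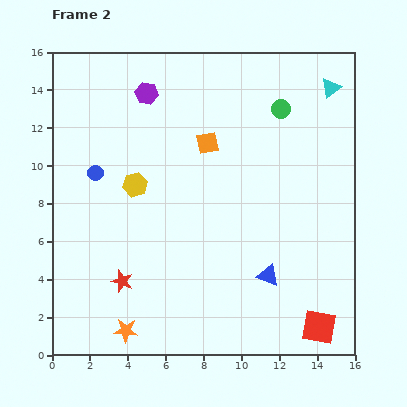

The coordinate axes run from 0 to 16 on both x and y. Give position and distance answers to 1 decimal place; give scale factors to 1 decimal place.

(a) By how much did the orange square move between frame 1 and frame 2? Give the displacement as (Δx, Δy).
(-0.9, 1.4)

The orange square was at (9.1, 9.8) in frame 1 and (8.2, 11.2) in frame 2.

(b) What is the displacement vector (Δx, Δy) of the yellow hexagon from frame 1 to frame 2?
(-0.3, -2.5)

The yellow hexagon was at (4.7, 11.5) in frame 1 and (4.4, 9.0) in frame 2.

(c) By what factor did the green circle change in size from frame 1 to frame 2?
0.7×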